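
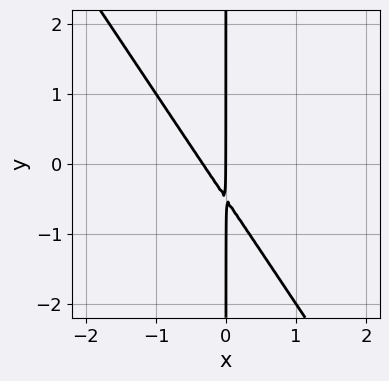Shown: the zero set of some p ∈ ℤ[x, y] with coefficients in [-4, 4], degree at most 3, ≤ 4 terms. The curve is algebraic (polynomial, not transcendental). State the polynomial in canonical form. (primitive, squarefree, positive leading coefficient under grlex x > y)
(a) deg p = 2.
(b) Reading off the gridlines: it meets the x-axis at x = 0 (among the integer gridlines); every point of the y-axis in the box is on the curve.
(c) Assembling these constraints gives the stated polynomial.

3*x^2 + 2*x*y + x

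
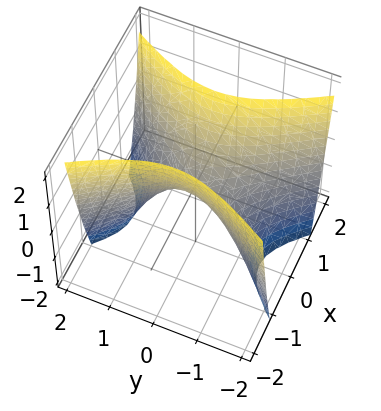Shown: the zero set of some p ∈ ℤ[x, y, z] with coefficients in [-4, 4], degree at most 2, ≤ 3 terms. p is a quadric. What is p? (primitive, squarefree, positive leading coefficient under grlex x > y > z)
2*x^2 - y^2 - z

deg p = 2.
Symmetries: the y ↦ −y reflection is a symmetry, so y appears only in even powers; the x ↦ −x reflection is a symmetry, so x appears only in even powers.
From the visible intercepts: one y-axis crossing is at y = 0; one z-axis crossing is at z = 0; one x-axis crossing is at x = 0.
Assembling these constraints gives the stated polynomial.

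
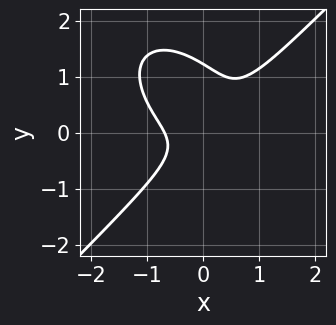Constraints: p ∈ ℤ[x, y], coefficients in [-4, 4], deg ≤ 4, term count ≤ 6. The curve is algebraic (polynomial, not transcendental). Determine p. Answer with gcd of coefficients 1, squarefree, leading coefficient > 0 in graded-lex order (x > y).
3*x^3 - 3*y^3 - 3*x*y + 3*y^2 + 1

(a) The degree is 3 — the shape is more complex than any degree-2 curve.
(b) Solving for integer coefficients yields p as stated.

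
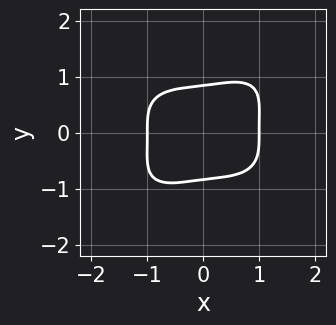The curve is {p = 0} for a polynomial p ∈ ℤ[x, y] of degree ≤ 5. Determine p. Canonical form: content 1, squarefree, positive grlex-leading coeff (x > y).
1. deg p = 4. No degree-3 curve has this shape.
2. Checking where it meets the axes: the x-axis gridline crossings are at x ∈ {-1, 1}.
3. Matching integer coefficients to the picture gives p.

x^4 - x*y^3 + 2*y^4 - 1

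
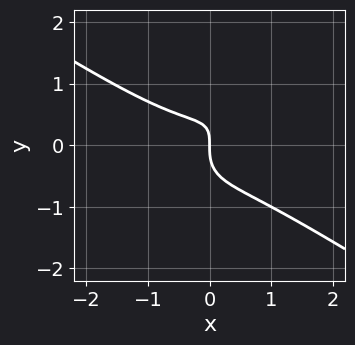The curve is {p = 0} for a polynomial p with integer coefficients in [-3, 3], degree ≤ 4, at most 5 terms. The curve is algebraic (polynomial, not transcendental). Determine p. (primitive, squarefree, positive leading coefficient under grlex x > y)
1. The degree is 3 — the shape is more complex than any degree-2 curve.
2. Reading off the gridlines: one x-axis crossing is at x = 0; it crosses the y-axis at the gridline y = 0.
3. The integer polynomial consistent with all of this is the stated p.

2*x^3 - 3*x*y^2 + 3*y^3 - 2*x*y + 2*x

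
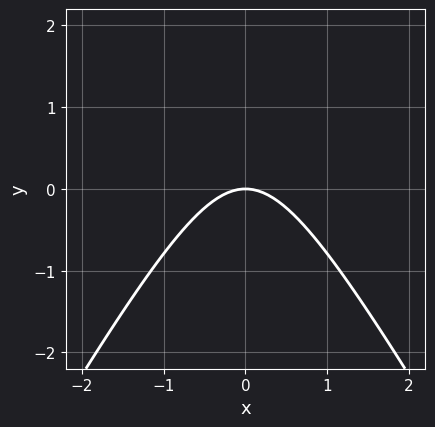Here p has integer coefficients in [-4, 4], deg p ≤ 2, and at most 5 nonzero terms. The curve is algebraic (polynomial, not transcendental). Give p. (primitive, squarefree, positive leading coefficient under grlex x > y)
3*x^2 - y^2 + 3*y

(a) The degree is 2 — a generic line meets the curve in up to 2 points.
(b) Symmetries: mirror symmetry x ↦ −x ⇒ only even powers of x.
(c) Checking where it meets the axes: one x-axis crossing is at x = 0; it meets the y-axis at y = 0 (among the integer gridlines).
(d) Together with the visible shape, these determine p as stated.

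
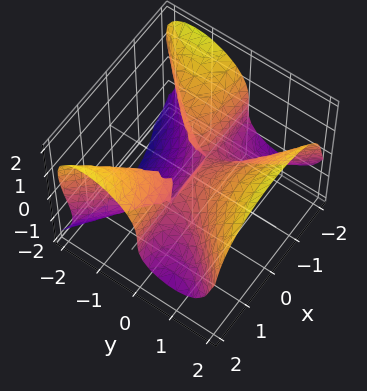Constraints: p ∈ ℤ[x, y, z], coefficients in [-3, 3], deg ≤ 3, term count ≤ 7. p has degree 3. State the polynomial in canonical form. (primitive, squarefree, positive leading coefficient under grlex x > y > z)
1. deg p = 3. The shape is more complex than any degree-2 surface.
2. Reading off the gridlines: it meets the z-axis at z = 0 (among the integer gridlines); it meets the y-axis at y = 0 (among the integer gridlines); every point of the x-axis in the box is on the surface.
3. Solving for integer coefficients yields p as stated.

3*x^2*y - 3*y^3 + 3*z^3 + 3*y*z - y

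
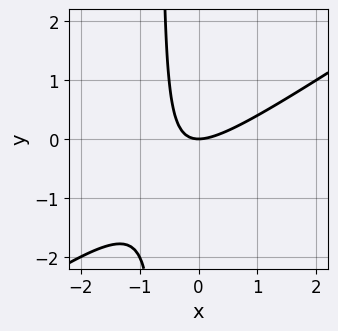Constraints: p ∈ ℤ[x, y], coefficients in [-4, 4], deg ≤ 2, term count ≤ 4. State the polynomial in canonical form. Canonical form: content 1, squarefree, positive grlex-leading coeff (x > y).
2*x^2 - 3*x*y - 2*y

1. Degree: a generic line meets the curve in up to 2 points, so deg p = 2.
2. Checking where it meets the axes: it crosses the x-axis at the gridline x = 0; it meets the y-axis at y = 0 (among the integer gridlines).
3. These observations pin down the coefficients.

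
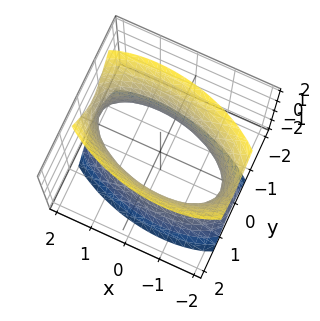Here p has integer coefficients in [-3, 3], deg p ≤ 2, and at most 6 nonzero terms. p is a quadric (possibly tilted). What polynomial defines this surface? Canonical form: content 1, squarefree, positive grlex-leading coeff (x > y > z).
x^2 + x*y + 3*y^2 - z^2 - 3

(a) deg p = 2. A generic line meets the surface in up to 2 points.
(b) From the axis intercepts and sections: among the integer gridlines, it crosses the y-axis at y ∈ {-1, 1}; no z-intercept at any integer in the box.
(c) These observations pin down the coefficients.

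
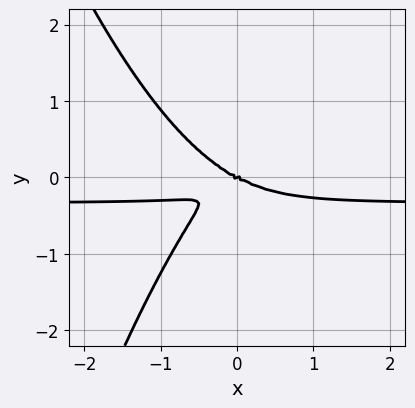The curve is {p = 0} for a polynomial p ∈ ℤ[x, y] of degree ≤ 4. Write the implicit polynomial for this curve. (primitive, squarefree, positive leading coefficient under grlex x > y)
3*x^3*y + x^3 - 2*x*y^2 + 3*y^3

1. Degree: no degree-3 curve has this shape, so deg p = 4.
2. Observable constraints: it meets the x-axis at x = 0 (among the integer gridlines); one y-axis crossing is at y = 0.
3. Solving for integer coefficients yields p as stated.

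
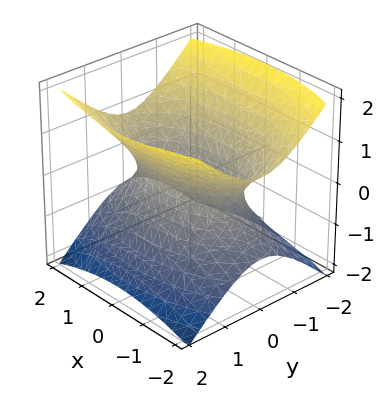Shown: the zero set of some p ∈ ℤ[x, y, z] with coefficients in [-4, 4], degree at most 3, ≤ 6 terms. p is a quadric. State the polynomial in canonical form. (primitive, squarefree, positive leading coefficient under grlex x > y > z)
Degree: one connected sheet with a waist; a quadric, so deg p = 2.
Symmetries: it's symmetric under y → −y, forcing even powers of y; mirror symmetry x ↦ −x ⇒ only even powers of x; the z ↦ −z reflection is a symmetry, so z appears only in even powers.
Checking where it meets the axes: the surface avoids every integer z-axis point in the box.
The integer polynomial consistent with all of this is the stated p.

x^2 + 3*y^2 - 3*z^2 - 2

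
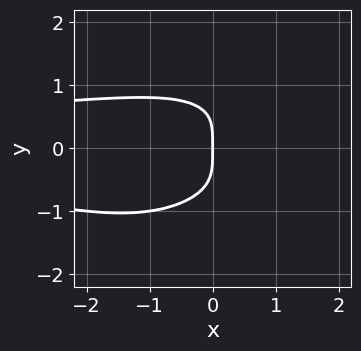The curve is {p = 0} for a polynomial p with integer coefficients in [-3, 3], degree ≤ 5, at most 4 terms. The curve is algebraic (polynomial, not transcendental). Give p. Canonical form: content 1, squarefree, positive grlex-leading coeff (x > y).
(a) The degree is 4 — no degree-3 curve has this shape.
(b) Observable constraints: it meets the x-axis at x = 0 (among the integer gridlines); it crosses the y-axis at the gridline y = 0.
(c) Putting this together gives p.

x^2*y^2 - x*y^3 + 2*y^4 + 2*x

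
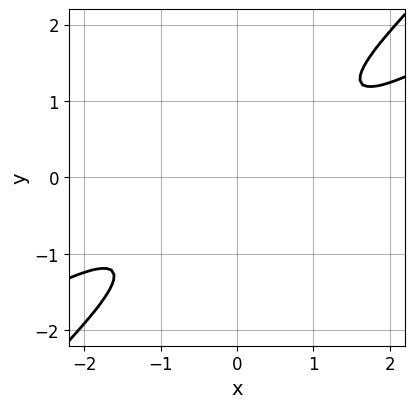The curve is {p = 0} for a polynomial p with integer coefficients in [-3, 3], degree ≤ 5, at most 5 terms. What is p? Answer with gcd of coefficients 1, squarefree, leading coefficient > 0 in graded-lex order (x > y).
1. The degree is 4 — the shape is more complex than any degree-3 curve.
2. Observable constraints: the curve avoids every integer y-axis point in the box; it misses every integer gridline on the x-axis.
3. Putting this together gives p.

2*x^4 - 3*x^3*y - 2*x^2*y^2 + 3*y^4 + 3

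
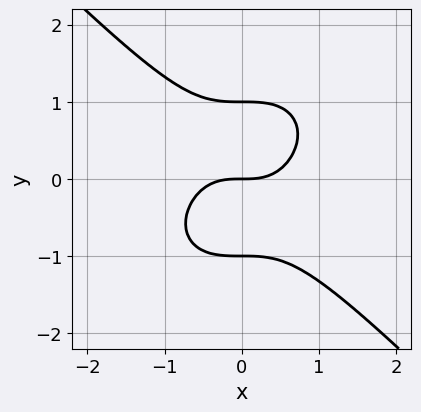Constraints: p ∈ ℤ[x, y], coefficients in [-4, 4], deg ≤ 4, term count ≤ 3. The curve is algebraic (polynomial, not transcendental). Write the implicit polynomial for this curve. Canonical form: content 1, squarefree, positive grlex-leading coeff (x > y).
x^3 + y^3 - y

Degree: no degree-2 curve has this shape, so deg p = 3.
Reading off the gridlines: among the integer gridlines, it crosses the y-axis at y ∈ {-1, 0, 1}; it meets the x-axis at x = 0 (among the integer gridlines).
Assembling these constraints gives the stated polynomial.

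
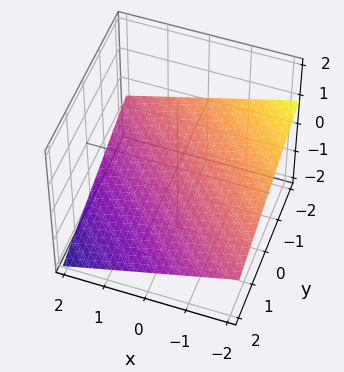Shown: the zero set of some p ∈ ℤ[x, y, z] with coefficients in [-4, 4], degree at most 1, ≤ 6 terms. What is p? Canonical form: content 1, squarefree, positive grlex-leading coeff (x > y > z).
First, degree: every cross-section is a straight line — this is a plane, so deg p = 1.
Next, checking where it meets the axes: it meets the x-axis at x = -2 (among the integer gridlines); it crosses the y-axis at the gridline y = -2.
Finally, matching integer coefficients to the picture gives p.

x + y + 3*z + 2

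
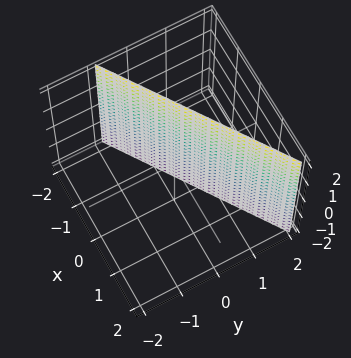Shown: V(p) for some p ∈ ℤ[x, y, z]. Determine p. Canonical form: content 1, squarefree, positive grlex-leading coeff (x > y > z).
deg p = 1.
Observable constraints: the surface avoids every integer z-axis point in the box; one x-axis crossing is at x = -1.
The integer polynomial consistent with all of this is the stated p.

2*x - 3*y + 2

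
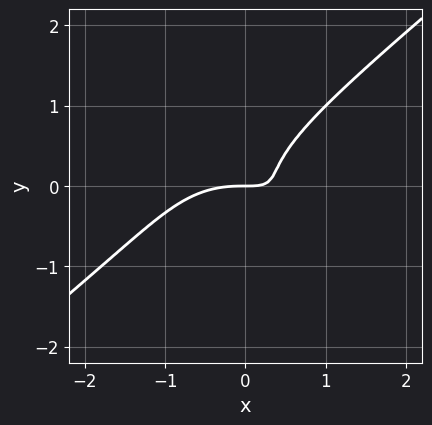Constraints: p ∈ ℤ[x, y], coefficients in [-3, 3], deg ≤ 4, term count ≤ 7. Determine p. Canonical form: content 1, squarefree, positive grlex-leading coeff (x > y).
First, the degree is 3 — a generic line meets the curve in up to 3 points.
Then, reading off the gridlines: it meets the x-axis at x = 0 (among the integer gridlines); it meets the y-axis at y = 0 (among the integer gridlines).
Finally, matching integer coefficients to the picture gives p.

x^3 + x*y^2 - 3*y^3 + 2*x*y - y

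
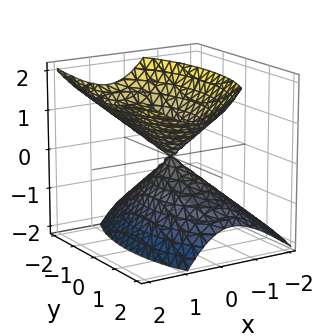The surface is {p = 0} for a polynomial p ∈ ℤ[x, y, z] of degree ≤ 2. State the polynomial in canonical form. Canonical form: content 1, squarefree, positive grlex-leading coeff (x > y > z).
(a) The degree is 2 — a generic line meets the surface in up to 2 points.
(b) Against the integer gridlines: it crosses the x-axis at the gridline x = 0; one y-axis crossing is at y = 0; one z-axis crossing is at z = 0.
(c) Solving for integer coefficients yields p as stated.

3*x^2 - 2*x*z + y^2 - 2*z^2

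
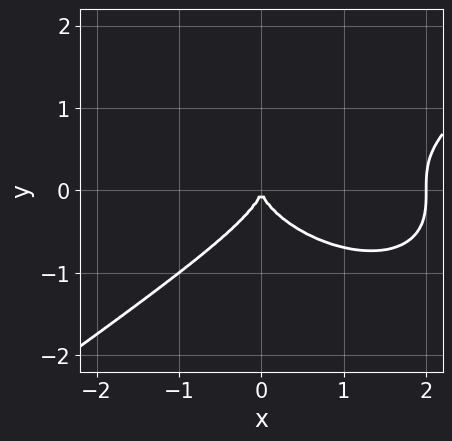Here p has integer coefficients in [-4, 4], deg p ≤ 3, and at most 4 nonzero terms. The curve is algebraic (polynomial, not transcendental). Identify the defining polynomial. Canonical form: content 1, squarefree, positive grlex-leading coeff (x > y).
x^3 - 3*y^3 - 2*x^2

Degree: a generic line meets the curve in up to 3 points, so deg p = 3.
Reading off the gridlines: among the integer gridlines, it crosses the x-axis at x ∈ {0, 2}; it meets the y-axis at y = 0 (among the integer gridlines).
Putting this together gives p.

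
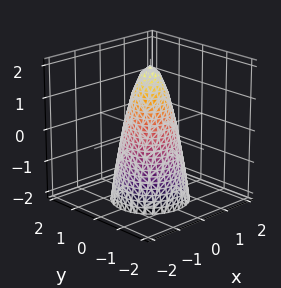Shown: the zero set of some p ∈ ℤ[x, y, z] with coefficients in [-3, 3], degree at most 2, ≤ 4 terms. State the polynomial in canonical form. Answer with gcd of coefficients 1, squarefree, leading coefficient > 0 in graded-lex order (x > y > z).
3*x^2 + 3*y^2 + z - 2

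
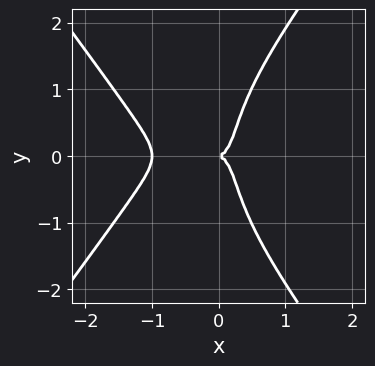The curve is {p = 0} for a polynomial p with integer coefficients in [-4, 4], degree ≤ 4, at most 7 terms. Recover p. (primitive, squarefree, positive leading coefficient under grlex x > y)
3*x^4 - y^4 + 3*x^3 + 3*x*y^2 - y^2

deg p = 4. A generic line meets the curve in up to 4 points.
Symmetries: the y ↦ −y reflection is a symmetry, so y appears only in even powers.
Checking where it meets the axes: it crosses the y-axis at the gridline y = 0; the x-axis gridline crossings are at x ∈ {-1, 0}.
Fitting integer coefficients to these (and the overall shape) gives p.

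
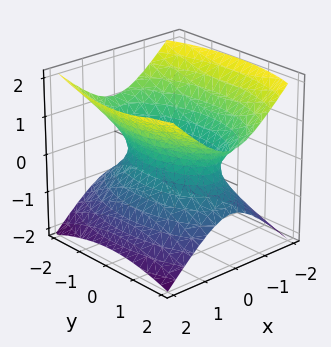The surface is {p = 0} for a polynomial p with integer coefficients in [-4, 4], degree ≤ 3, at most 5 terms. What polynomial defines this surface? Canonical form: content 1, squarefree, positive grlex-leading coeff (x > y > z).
First, deg p = 2.
Next, symmetries: it's symmetric under y → −y, forcing even powers of y; it's symmetric under z → −z, forcing even powers of z; the x ↦ −x reflection is a symmetry, so x appears only in even powers.
Then, from the visible intercepts: no z-intercept at any integer in the box.
Finally, solving for integer coefficients yields p as stated.

3*x^2 + y^2 - 3*z^2 - 2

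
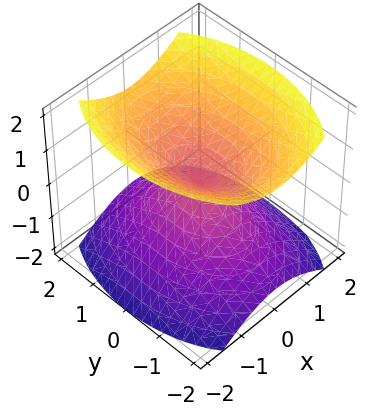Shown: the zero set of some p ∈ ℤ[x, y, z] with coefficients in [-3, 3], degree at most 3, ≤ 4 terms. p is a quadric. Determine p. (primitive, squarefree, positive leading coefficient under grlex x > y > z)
(a) There are 2 components. They look like related sheets of one shape, so recover p as a whole.
(b) Degree: a double cone through the origin; a quadric, so deg p = 2.
(c) Symmetries: the z ↦ −z reflection is a symmetry, so z appears only in even powers; it's symmetric under x → −x, forcing even powers of x; the y ↦ −y reflection is a symmetry, so y appears only in even powers.
(d) Against the integer gridlines: it meets the z-axis at z = 0 (among the integer gridlines); it crosses the x-axis at the gridline x = 0.
(e) Assembling these constraints gives the stated polynomial.

2*x^2 + y^2 - 2*z^2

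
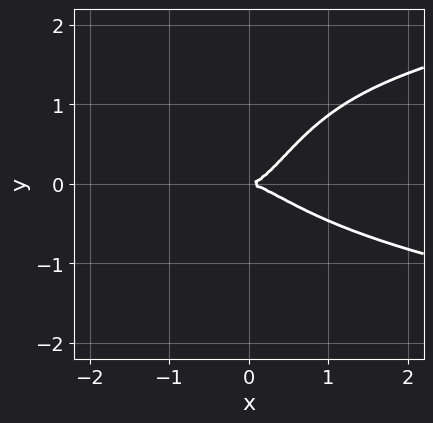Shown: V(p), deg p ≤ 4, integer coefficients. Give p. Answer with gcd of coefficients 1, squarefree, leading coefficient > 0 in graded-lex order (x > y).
3*x^2*y^2 - 2*x^3 - 2*x^2*y + 2*y^2

deg p = 4.
From the visible intercepts: it crosses the y-axis at the gridline y = 0; one x-axis crossing is at x = 0.
Putting this together gives p.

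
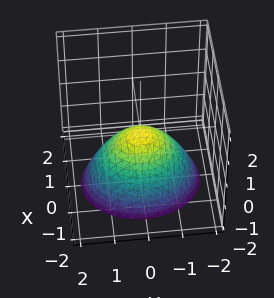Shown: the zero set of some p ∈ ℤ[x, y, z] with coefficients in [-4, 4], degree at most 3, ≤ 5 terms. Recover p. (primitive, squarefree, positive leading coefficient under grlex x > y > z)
3*x^2 + 2*y^2 + 3*z

(a) deg p = 2. A paraboloid; a quadric.
(b) Symmetries: it's symmetric under y → −y, forcing even powers of y; it's symmetric under x → −x, forcing even powers of x.
(c) From the visible intercepts: it meets the x-axis at x = 0 (among the integer gridlines); one y-axis crossing is at y = 0.
(d) These observations pin down the coefficients.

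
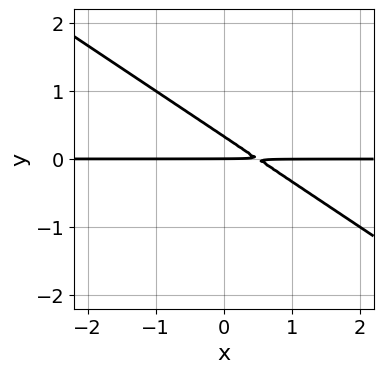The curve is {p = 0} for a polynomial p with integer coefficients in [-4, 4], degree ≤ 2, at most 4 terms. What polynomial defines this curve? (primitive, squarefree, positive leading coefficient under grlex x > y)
The degree is 2 — a generic line meets the curve in up to 2 points.
Observable constraints: the visible x-axis segment lies entirely on the curve; it meets the y-axis at y = 0 (among the integer gridlines).
Putting this together gives p.

2*x*y + 3*y^2 - y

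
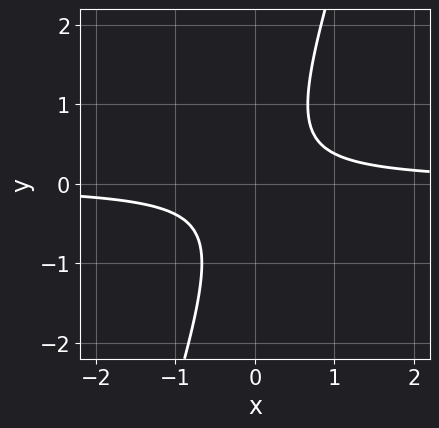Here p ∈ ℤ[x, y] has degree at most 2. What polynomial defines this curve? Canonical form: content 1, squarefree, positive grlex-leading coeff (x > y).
3*x*y - y^2 - 1

Degree: a generic line meets the curve in up to 2 points, so deg p = 2.
Against the integer gridlines: the curve avoids every integer x-axis point in the box; the curve avoids every integer y-axis point in the box.
Together with the visible shape, these determine p as stated.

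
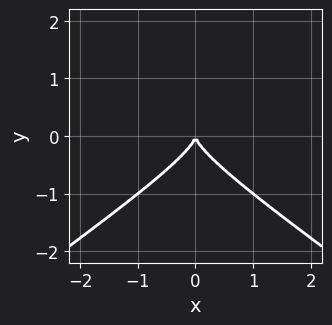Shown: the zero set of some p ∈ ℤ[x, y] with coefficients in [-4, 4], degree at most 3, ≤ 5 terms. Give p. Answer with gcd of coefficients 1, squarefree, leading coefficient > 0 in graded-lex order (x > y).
First, the degree is 3 — no degree-2 curve has this shape.
Then, symmetries: the x ↦ −x reflection is a symmetry, so x appears only in even powers.
Next, observable constraints: one x-axis crossing is at x = 0; it crosses the y-axis at the gridline y = 0.
Finally, these observations pin down the coefficients.

x^2*y - 2*y^3 - x^2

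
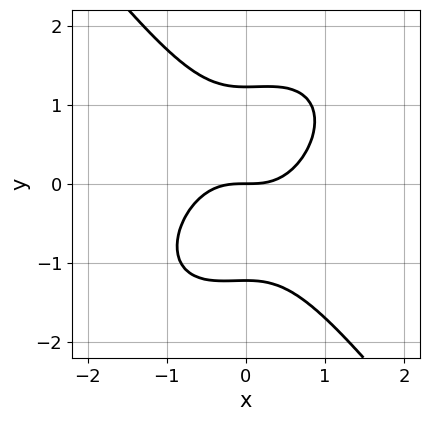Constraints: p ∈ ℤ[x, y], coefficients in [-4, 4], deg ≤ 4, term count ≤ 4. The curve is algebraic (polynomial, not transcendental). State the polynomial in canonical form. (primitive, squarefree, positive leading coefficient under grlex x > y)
3*x^3 - x^2*y + 2*y^3 - 3*y

1. Degree: no degree-2 curve has this shape, so deg p = 3.
2. Against the integer gridlines: it meets the x-axis at x = 0 (among the integer gridlines); it meets the y-axis at y = 0 (among the integer gridlines).
3. Putting this together gives p.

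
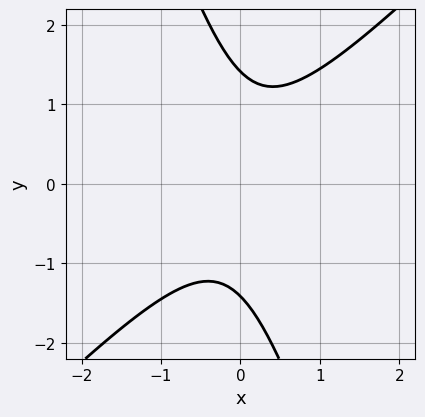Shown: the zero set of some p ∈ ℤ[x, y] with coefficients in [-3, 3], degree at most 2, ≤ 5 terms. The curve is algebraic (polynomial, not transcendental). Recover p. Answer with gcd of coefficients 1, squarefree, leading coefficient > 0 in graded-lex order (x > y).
The degree is 2 — the shape is more complex than any degree-1 curve.
Observable constraints: the curve avoids every integer x-axis point in the box.
Assembling these constraints gives the stated polynomial.

3*x^2 - 2*x*y - y^2 + 2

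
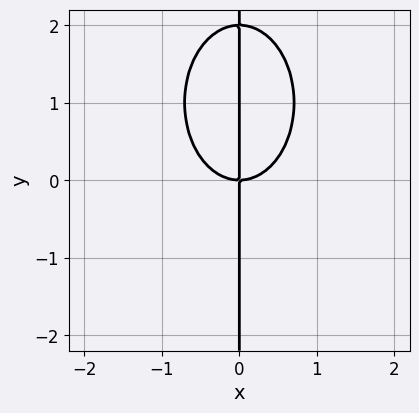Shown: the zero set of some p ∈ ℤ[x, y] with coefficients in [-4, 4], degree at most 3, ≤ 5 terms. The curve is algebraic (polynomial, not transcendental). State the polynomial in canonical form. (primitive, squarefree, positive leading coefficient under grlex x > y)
2*x^3 + x*y^2 - 2*x*y

First, deg p = 3. A generic line meets the curve in up to 3 points.
Next, from the axis intercepts and sections: the visible y-axis segment lies entirely on the curve; one x-axis crossing is at x = 0.
Finally, solving for integer coefficients yields p as stated.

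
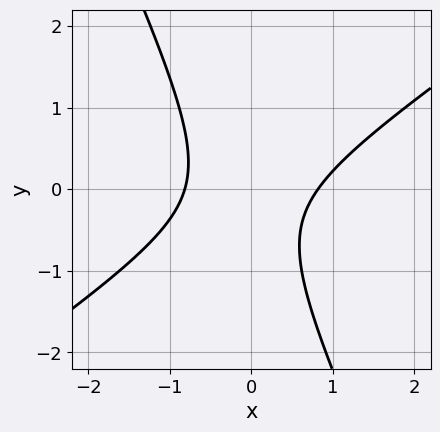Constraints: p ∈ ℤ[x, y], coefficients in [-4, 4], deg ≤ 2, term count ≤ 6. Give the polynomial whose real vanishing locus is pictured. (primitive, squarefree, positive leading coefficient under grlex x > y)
Degree: no degree-1 curve has this shape, so deg p = 2.
From the visible intercepts: the curve avoids every integer y-axis point in the box.
Solving for integer coefficients yields p as stated.

3*x^2 - 3*x*y - 2*y^2 - y - 2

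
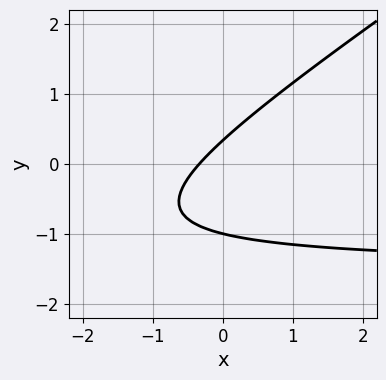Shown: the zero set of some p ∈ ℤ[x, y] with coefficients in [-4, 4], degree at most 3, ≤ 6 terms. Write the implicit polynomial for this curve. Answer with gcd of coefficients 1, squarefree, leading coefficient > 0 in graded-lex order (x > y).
Degree: no degree-1 curve has this shape, so deg p = 2.
Reading off the gridlines: it meets the y-axis at y = -1 (among the integer gridlines).
The integer polynomial consistent with all of this is the stated p.

2*x*y - 3*y^2 + 3*x - 2*y + 1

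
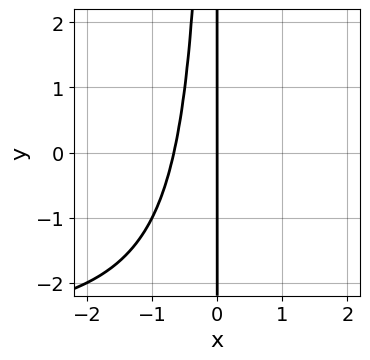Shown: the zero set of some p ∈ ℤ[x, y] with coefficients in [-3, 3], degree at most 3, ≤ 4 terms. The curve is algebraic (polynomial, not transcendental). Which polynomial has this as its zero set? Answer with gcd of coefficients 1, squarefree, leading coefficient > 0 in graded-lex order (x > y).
x^2*y + 3*x^2 + 2*x

First, the degree is 3 — a generic line meets the curve in up to 3 points.
Then, reading off the gridlines: every point of the y-axis in the box is on the curve; it meets the x-axis at x = 0 (among the integer gridlines).
Finally, solving for integer coefficients yields p as stated.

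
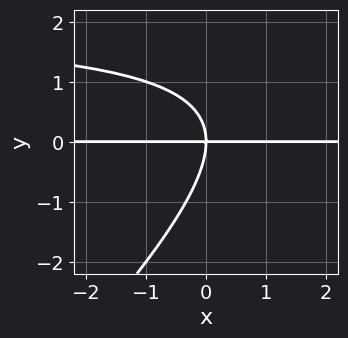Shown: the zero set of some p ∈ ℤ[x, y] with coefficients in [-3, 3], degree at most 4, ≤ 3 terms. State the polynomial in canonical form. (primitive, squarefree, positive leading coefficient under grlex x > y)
x*y^2 - y^3 - 2*x*y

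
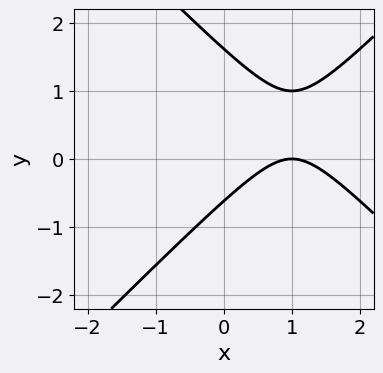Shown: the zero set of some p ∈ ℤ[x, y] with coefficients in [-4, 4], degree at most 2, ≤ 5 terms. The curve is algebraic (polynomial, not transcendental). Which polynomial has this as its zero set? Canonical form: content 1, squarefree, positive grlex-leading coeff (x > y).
x^2 - y^2 - 2*x + y + 1

1. Degree: no degree-1 curve has this shape, so deg p = 2.
2. Checking where it meets the axes: one x-axis crossing is at x = 1.
3. The integer polynomial consistent with all of this is the stated p.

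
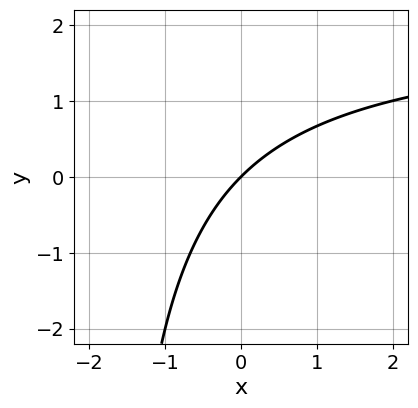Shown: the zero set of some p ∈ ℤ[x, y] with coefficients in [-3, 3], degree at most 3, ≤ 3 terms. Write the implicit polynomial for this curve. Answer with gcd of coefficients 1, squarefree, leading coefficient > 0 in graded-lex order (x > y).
x*y - 2*x + 2*y

1. Degree: the shape is more complex than any degree-1 curve, so deg p = 2.
2. Checking where it meets the axes: it crosses the x-axis at the gridline x = 0; it meets the y-axis at y = 0 (among the integer gridlines).
3. Fitting integer coefficients to these (and the overall shape) gives p.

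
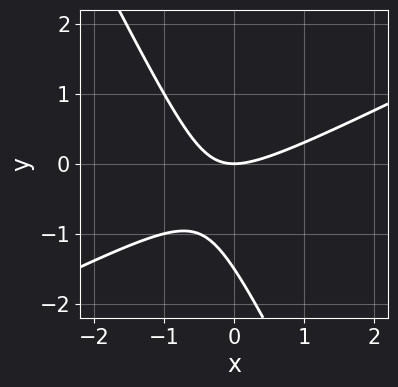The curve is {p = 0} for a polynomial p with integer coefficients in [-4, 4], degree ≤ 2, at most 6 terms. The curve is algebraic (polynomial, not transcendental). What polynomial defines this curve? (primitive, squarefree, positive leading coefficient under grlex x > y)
1. Degree: no degree-1 curve has this shape, so deg p = 2.
2. From the axis intercepts and sections: it meets the y-axis at y = 0 (among the integer gridlines); it crosses the x-axis at the gridline x = 0.
3. Matching integer coefficients to the picture gives p.

2*x^2 - 3*x*y - 2*y^2 - 3*y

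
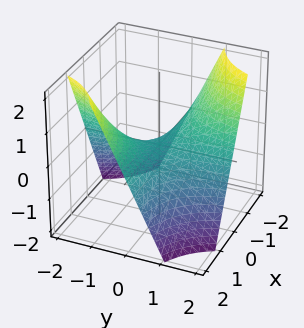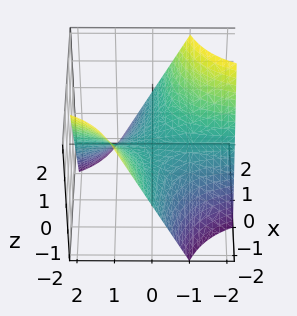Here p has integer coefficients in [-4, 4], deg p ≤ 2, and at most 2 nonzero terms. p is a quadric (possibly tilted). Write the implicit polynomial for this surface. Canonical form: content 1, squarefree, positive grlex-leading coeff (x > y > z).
x*y + z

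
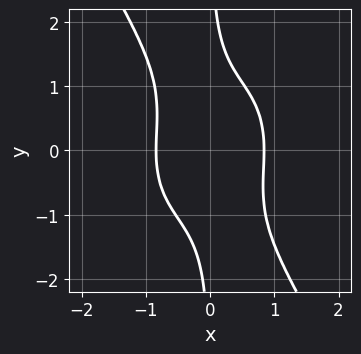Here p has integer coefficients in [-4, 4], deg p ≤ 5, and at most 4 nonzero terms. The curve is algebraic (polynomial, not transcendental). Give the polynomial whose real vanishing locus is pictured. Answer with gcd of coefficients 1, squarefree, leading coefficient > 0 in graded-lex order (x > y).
2*x^4 + x^2*y^2 + x*y^3 - 1

1. Degree: the shape is more complex than any degree-3 curve, so deg p = 4.
2. From the visible intercepts: it misses every integer gridline on the y-axis.
3. Putting this together gives p.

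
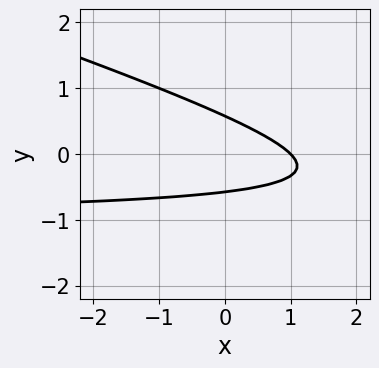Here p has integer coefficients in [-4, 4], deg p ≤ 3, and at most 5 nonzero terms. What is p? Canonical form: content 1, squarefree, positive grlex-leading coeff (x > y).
Degree: a generic line meets the curve in up to 2 points, so deg p = 2.
Observable constraints: one x-axis crossing is at x = 1.
Matching integer coefficients to the picture gives p.

x*y + 3*y^2 + x - 1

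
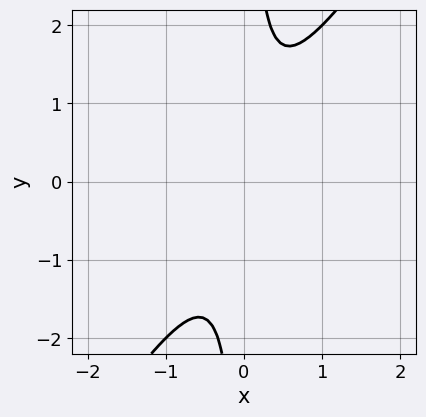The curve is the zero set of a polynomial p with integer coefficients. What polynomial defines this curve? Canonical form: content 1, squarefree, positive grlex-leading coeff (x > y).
1. The degree is 2 — a generic line meets the curve in up to 2 points.
2. From the axis intercepts and sections: the curve avoids every integer y-axis point in the box; no x-intercept at any integer in the box.
3. Fitting integer coefficients to these (and the overall shape) gives p.

3*x^2 - 2*x*y + 1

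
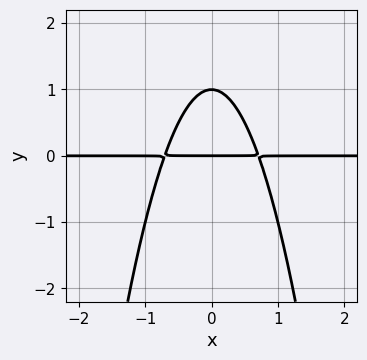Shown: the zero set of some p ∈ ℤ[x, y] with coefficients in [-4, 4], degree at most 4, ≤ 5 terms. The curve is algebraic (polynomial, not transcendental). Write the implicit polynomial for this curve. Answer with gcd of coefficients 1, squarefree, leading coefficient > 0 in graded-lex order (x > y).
(a) The degree is 3 — the shape is more complex than any degree-2 curve.
(b) Symmetries: mirror symmetry x ↦ −x ⇒ only even powers of x.
(c) Reading off the gridlines: the y-axis gridline crossings are at y ∈ {0, 1}; every point of the x-axis in the box is on the curve.
(d) Putting this together gives p.

2*x^2*y + y^2 - y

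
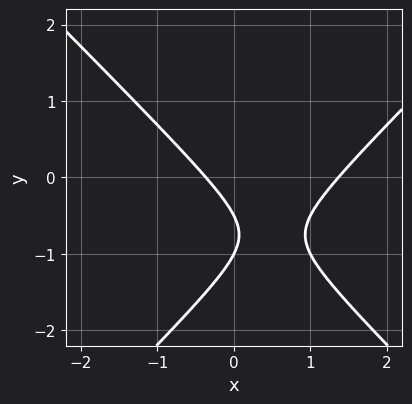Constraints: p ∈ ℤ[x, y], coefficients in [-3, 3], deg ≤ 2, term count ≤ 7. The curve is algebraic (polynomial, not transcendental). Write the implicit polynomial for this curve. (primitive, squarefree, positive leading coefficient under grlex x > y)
2*x^2 - 2*y^2 - 2*x - 3*y - 1

1. The degree is 2 — no degree-1 curve has this shape.
2. From the axis intercepts and sections: it crosses the y-axis at the gridline y = -1.
3. Together with the visible shape, these determine p as stated.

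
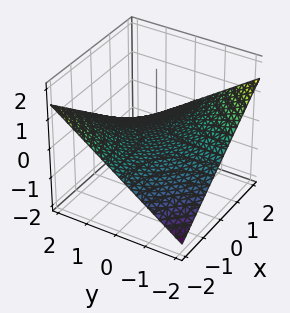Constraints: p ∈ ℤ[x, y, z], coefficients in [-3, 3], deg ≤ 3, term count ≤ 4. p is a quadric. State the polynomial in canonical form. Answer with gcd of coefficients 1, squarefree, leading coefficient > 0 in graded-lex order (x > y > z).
x*y + 3*z

First, the degree is 2 — a saddle surface; a quadric.
Next, checking where it meets the axes: the visible y-axis segment lies entirely on the surface; it meets the z-axis at z = 0 (among the integer gridlines).
Finally, putting this together gives p. Check: (2, 0, 0) on the x-axis lies on the surface, and p(2, 0, 0) = 0. ✓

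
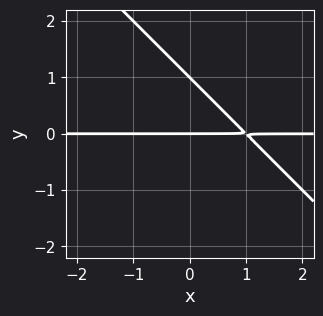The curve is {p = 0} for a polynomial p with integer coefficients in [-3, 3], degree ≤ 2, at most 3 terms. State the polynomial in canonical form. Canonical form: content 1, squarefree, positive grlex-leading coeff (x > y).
x*y + y^2 - y

(a) The degree is 2 — the shape is more complex than any degree-1 curve.
(b) From the axis intercepts and sections: the y-axis gridline crossings are at y ∈ {0, 1}; the visible x-axis segment lies entirely on the curve.
(c) Matching integer coefficients to the picture gives p.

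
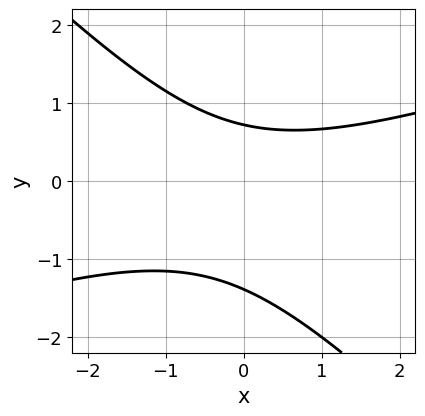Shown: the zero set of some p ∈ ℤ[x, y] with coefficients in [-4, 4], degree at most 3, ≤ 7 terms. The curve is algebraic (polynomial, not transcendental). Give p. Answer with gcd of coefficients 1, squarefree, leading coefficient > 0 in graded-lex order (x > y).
1. deg p = 2. A generic line meets the curve in up to 2 points.
2. From the visible intercepts: no x-intercept at any integer in the box.
3. The integer polynomial consistent with all of this is the stated p.

x^2 - 2*x*y - 3*y^2 - 2*y + 3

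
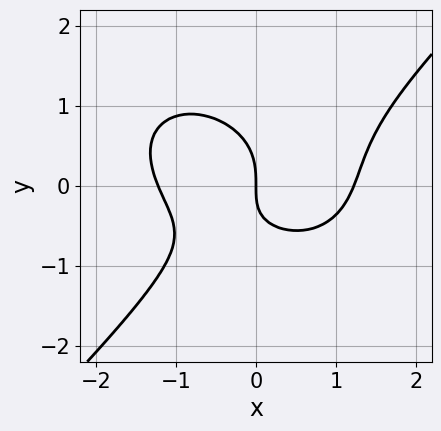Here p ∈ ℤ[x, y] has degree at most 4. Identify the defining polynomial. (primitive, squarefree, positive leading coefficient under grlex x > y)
1. Degree: the shape is more complex than any degree-2 curve, so deg p = 3.
2. From the axis intercepts and sections: it meets the x-axis at x = 0 (among the integer gridlines); it crosses the y-axis at the gridline y = 0.
3. Solving for integer coefficients yields p as stated.

2*x^3 + x*y^2 - 3*y^3 - 2*x*y - 3*x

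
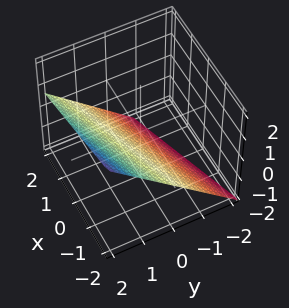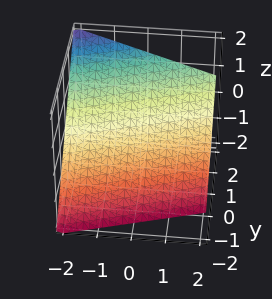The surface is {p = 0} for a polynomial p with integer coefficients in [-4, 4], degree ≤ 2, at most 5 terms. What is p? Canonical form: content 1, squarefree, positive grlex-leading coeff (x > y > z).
First, degree: the surface is flat (a plane), so deg p = 1.
Then, observable constraints: it meets the x-axis at x = -2 (among the integer gridlines).
Finally, putting this together gives p.

x - 3*y + 3*z + 2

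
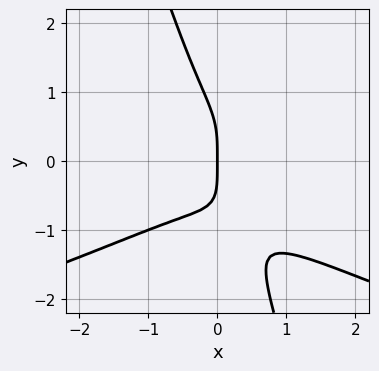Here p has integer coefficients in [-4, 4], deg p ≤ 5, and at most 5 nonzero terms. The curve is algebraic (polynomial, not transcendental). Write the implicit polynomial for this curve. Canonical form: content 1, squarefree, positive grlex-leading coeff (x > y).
1. The degree is 4 — a generic line meets the curve in up to 4 points.
2. From the visible intercepts: it crosses the y-axis at the gridline y = 0; one x-axis crossing is at x = 0.
3. Fitting integer coefficients to these (and the overall shape) gives p.

3*x*y^3 + y^4 + 2*x^3 + 2*x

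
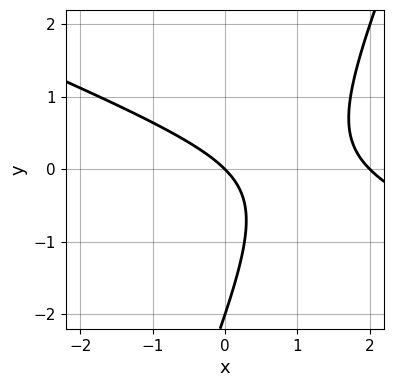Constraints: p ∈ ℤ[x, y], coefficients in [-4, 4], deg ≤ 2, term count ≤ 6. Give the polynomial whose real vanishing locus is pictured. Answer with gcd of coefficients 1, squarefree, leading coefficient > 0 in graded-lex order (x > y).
(a) deg p = 2. A generic line meets the curve in up to 2 points.
(b) Checking where it meets the axes: among the integer gridlines, it crosses the y-axis at y ∈ {-2, 0}; the x-axis gridline crossings are at x ∈ {0, 2}.
(c) Putting this together gives p.

x^2 + 2*x*y - y^2 - 2*x - 2*y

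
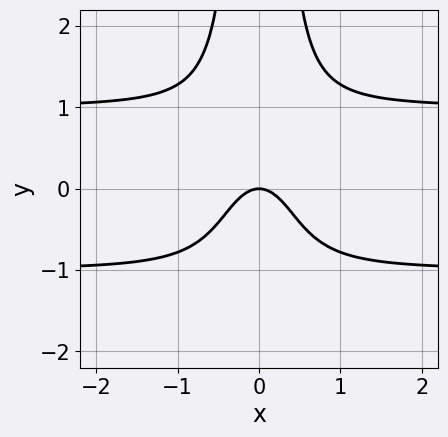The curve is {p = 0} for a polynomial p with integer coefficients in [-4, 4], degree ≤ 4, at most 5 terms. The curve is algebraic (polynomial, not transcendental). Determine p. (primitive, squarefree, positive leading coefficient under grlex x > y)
(a) deg p = 4. No degree-3 curve has this shape.
(b) Symmetries: the x ↦ −x reflection is a symmetry, so x appears only in even powers.
(c) Checking where it meets the axes: it meets the x-axis at x = 0 (among the integer gridlines); it crosses the y-axis at the gridline y = 0.
(d) Solving for integer coefficients yields p as stated.

2*x^2*y^2 - 2*x^2 - y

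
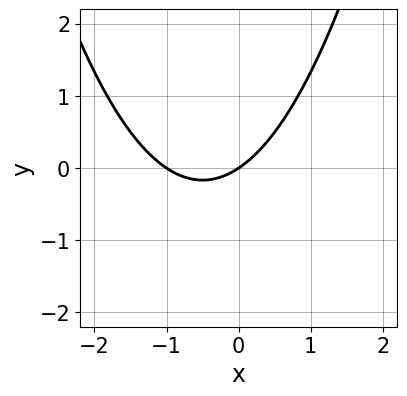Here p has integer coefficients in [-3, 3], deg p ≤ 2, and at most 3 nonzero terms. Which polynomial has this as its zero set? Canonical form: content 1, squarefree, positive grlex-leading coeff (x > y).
2*x^2 + 2*x - 3*y

1. Degree: the shape is more complex than any degree-1 curve, so deg p = 2.
2. Observable constraints: the x-axis gridline crossings are at x ∈ {-1, 0}; it meets the y-axis at y = 0 (among the integer gridlines).
3. The integer polynomial consistent with all of this is the stated p.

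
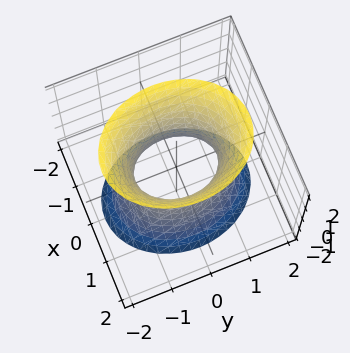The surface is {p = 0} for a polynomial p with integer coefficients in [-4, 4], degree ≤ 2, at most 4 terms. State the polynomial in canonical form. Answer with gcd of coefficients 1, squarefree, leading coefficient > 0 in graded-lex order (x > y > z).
1. Degree: an hourglass — one-sheet hyperboloid; a quadric, so deg p = 2.
2. Symmetries: mirror symmetry x ↦ −x ⇒ only even powers of x; it's symmetric under y → −y, forcing even powers of y; mirror symmetry z ↦ −z ⇒ only even powers of z.
3. Against the integer gridlines: no z-intercept at any integer in the box; among the integer gridlines, it crosses the y-axis at y ∈ {-1, 1}.
4. These observations pin down the coefficients.

3*x^2 + 2*y^2 - z^2 - 2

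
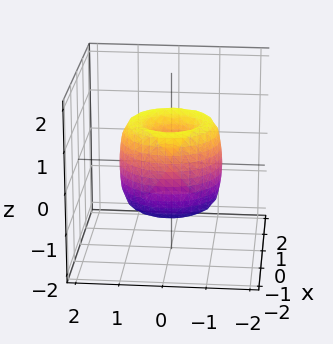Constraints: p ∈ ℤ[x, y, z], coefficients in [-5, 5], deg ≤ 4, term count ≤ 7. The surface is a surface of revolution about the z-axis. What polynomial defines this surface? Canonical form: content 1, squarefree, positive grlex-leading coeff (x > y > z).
2*x^4 + 4*x^2*y^2 + 2*y^4 - 3*x^2 - 3*y^2 + z^2

(a) Degree: no degree-3 surface has this shape, so deg p = 4.
(b) Symmetry: the surface is invariant under rotation about z: p = q(x² + y², z).
(c) From the visible intercepts: a circular section at z = 0 has radius between 1 and 2; it meets the x-axis at x = 0 (among the integer gridlines).
(d) Together with the visible shape, these determine p as stated.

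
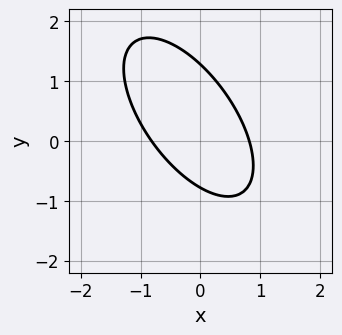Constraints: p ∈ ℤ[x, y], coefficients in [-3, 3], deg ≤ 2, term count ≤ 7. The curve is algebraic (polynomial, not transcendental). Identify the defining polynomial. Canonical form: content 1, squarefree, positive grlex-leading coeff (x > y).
First, the degree is 2 — the shape is more complex than any degree-1 curve.
Finally, solving for integer coefficients yields p as stated.

3*x^2 + 3*x*y + 2*y^2 - y - 2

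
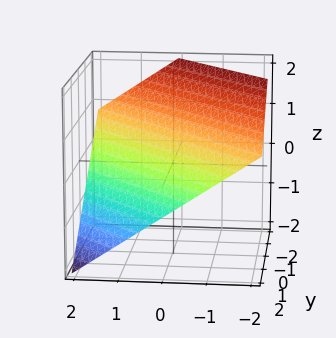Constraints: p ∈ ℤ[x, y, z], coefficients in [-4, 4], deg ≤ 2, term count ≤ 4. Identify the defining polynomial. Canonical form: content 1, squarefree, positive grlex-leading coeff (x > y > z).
deg p = 1. The surface is flat (a plane).
Observable constraints: it meets the y-axis at y = 1 (among the integer gridlines); it meets the x-axis at x = 1 (among the integer gridlines).
The integer polynomial consistent with all of this is the stated p.

2*x + 2*y + 3*z - 2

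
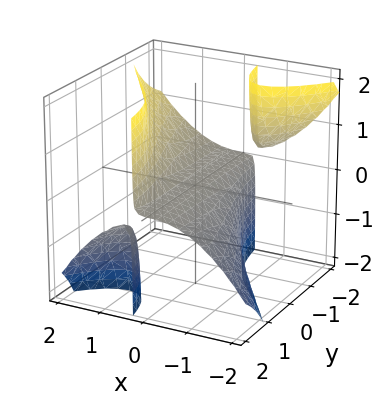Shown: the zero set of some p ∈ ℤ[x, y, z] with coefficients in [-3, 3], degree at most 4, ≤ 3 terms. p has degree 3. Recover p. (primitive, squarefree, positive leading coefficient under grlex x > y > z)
2*x^3 + 3*x*y*z - 2*z

First, I count 3 distinct pieces.
Next, deg p = 3.
Then, reading off the gridlines: every point of the y-axis in the box is on the surface; one x-axis crossing is at x = 0.
Finally, solving for integer coefficients yields p as stated.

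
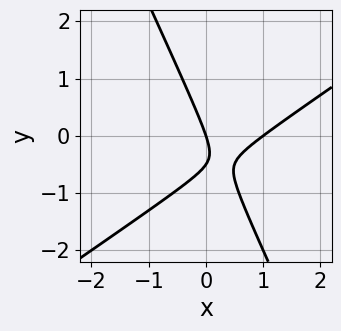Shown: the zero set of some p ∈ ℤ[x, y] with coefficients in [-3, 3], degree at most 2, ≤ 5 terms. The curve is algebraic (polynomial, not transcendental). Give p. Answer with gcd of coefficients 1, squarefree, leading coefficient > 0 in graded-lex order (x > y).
3*x^2 - 3*x*y - 2*y^2 - 3*x - y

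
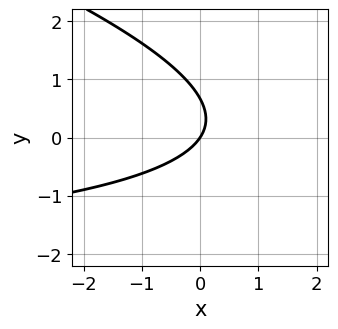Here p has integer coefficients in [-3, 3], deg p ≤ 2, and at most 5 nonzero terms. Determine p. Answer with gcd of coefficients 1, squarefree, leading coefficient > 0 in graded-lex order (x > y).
x*y + 3*y^2 + 3*x - 2*y

First, degree: no degree-1 curve has this shape, so deg p = 2.
Then, checking where it meets the axes: it crosses the y-axis at the gridline y = 0; it meets the x-axis at x = 0 (among the integer gridlines).
Finally, solving for integer coefficients yields p as stated.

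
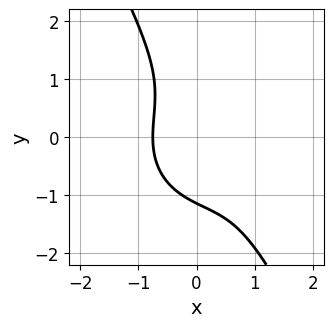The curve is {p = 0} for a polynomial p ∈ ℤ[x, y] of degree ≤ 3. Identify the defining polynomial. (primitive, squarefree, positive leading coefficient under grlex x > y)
(a) The degree is 3 — a generic line meets the curve in up to 3 points.
(b) Matching integer coefficients to the picture gives p.

3*x^3 + 3*x*y^2 + 2*y^3 - 3*x^2 + 3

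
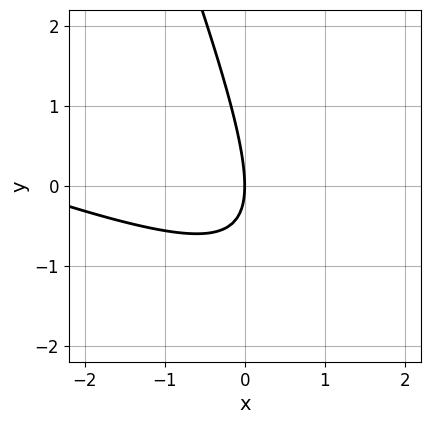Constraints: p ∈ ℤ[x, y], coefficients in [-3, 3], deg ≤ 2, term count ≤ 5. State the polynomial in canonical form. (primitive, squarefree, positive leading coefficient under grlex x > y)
x^2 + 3*x*y + y^2 + 3*x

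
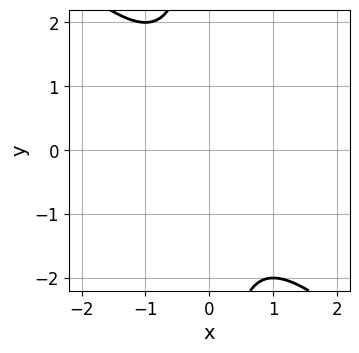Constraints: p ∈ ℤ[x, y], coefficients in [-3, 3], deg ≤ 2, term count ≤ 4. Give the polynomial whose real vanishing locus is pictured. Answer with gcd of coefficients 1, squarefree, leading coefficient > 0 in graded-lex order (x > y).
x^2 + x*y + 1

1. The degree is 2 — a generic line meets the curve in up to 2 points.
2. From the visible intercepts: no x-intercept at any integer in the box; it misses every integer gridline on the y-axis.
3. Together with the visible shape, these determine p as stated.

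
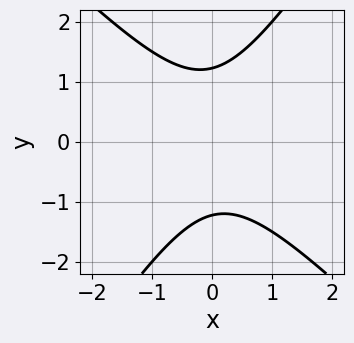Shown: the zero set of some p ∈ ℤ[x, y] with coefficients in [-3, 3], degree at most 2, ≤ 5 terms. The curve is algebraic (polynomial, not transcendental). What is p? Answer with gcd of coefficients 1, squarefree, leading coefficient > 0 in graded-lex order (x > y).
1. The degree is 2 — the shape is more complex than any degree-1 curve.
2. Checking where it meets the axes: the curve avoids every integer x-axis point in the box.
3. Assembling these constraints gives the stated polynomial.

3*x^2 + x*y - 2*y^2 + 3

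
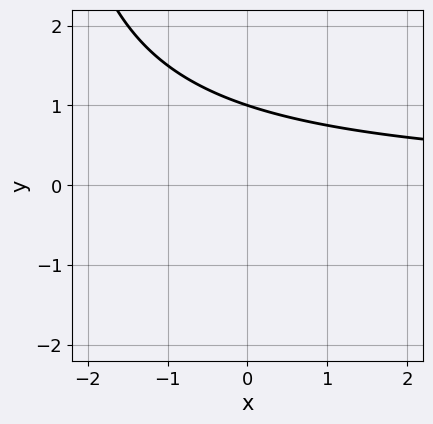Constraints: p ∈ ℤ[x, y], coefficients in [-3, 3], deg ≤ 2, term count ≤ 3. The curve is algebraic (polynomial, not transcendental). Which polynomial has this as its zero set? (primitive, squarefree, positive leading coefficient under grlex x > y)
Degree: a generic line meets the curve in up to 2 points, so deg p = 2.
From the visible intercepts: it meets the y-axis at y = 1 (among the integer gridlines); the curve avoids every integer x-axis point in the box.
Solving for integer coefficients yields p as stated.

x*y + 3*y - 3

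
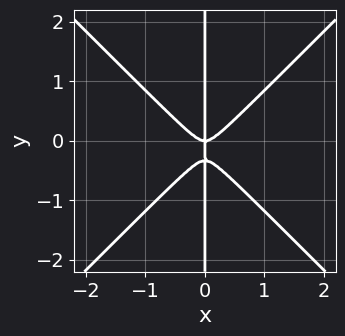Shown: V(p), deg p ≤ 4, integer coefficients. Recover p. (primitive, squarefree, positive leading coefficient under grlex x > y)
3*x^3 - 3*x*y^2 - x*y

First, deg p = 3.
Next, reading off the gridlines: one x-axis crossing is at x = 0; every point of the y-axis in the box is on the curve.
Finally, assembling these constraints gives the stated polynomial.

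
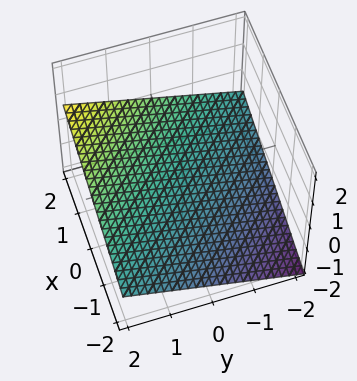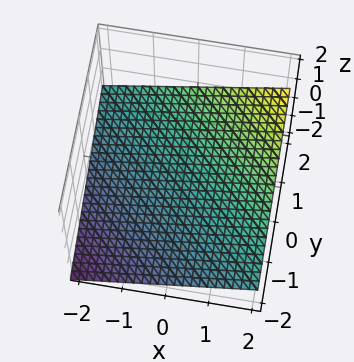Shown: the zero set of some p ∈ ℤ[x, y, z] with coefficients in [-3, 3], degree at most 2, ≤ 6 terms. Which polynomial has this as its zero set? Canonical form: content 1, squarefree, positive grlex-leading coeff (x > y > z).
x + y - 3*z - 2

(a) deg p = 1. Every cross-section is a straight line — this is a plane.
(b) From the visible intercepts: it crosses the x-axis at the gridline x = 2; it crosses the y-axis at the gridline y = 2.
(c) Matching integer coefficients to the picture gives p.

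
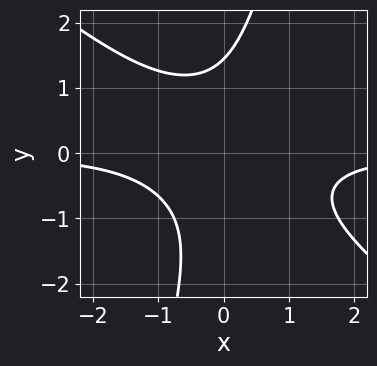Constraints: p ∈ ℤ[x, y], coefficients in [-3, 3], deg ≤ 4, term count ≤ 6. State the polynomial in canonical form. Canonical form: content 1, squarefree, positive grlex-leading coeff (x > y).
3*x^2*y + 3*x*y^2 - y^3 + 3

Degree: the shape is more complex than any degree-2 curve, so deg p = 3.
Reading off the gridlines: it misses every integer gridline on the x-axis.
These observations pin down the coefficients.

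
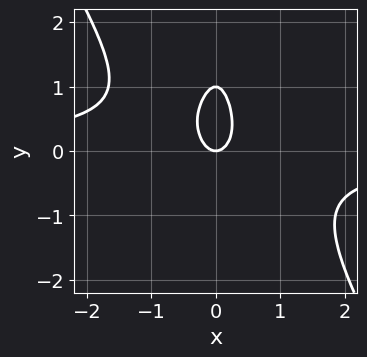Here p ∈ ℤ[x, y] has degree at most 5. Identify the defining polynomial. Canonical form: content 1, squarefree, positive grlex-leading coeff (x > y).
3*x^3*y + 2*x^2*y^2 + 3*x^2 + y^2 - y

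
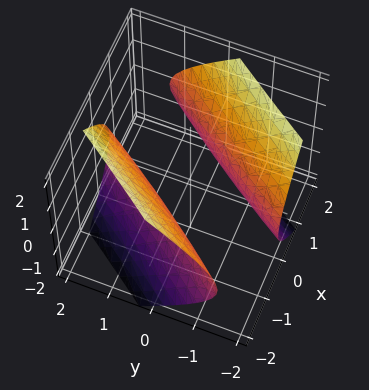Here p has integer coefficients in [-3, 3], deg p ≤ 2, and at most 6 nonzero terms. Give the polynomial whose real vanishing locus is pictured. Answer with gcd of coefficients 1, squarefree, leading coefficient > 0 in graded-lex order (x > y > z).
2*x^2 - 3*x*y + y^2 - 2*z^2 - 2

(a) I count 2 distinct pieces. Treating them together as one polynomial.
(b) Degree: the shape is more complex than any degree-1 surface, so deg p = 2.
(c) Reading off the gridlines: the x-axis gridline crossings are at x ∈ {-1, 1}; the surface avoids every integer z-axis point in the box.
(d) Putting this together gives p.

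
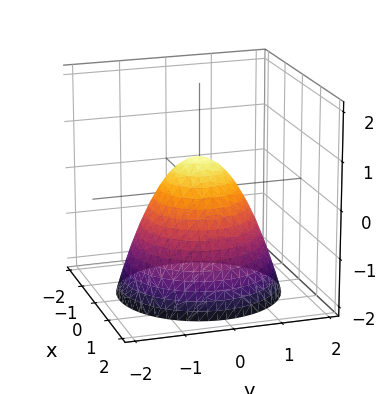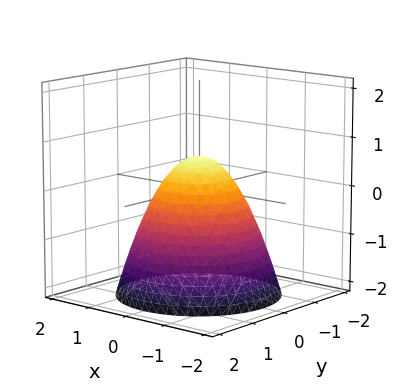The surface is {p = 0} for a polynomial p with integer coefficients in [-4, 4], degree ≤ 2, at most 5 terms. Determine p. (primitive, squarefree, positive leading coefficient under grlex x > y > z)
3*x^2 + 3*y^2 + 3*z - 2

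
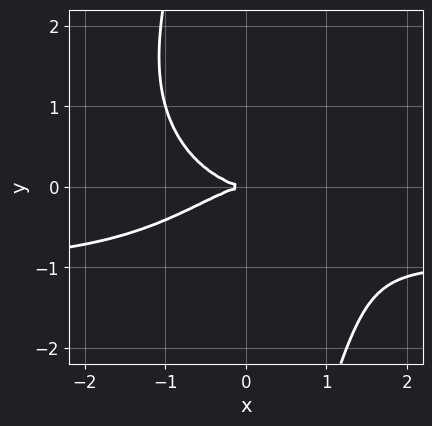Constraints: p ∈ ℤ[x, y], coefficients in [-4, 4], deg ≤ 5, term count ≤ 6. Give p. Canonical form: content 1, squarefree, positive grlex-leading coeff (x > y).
x^3*y + x*y^3 + x^3 + 3*y^2

First, degree: a generic line meets the curve in up to 4 points, so deg p = 4.
Next, from the visible intercepts: it meets the y-axis at y = 0 (among the integer gridlines); it crosses the x-axis at the gridline x = 0.
Finally, putting this together gives p.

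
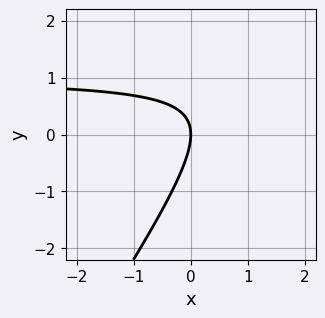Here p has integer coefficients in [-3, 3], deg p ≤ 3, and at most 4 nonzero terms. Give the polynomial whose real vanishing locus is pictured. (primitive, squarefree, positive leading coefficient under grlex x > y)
3*x*y - 2*y^2 - 3*x

1. Degree: the shape is more complex than any degree-1 curve, so deg p = 2.
2. Observable constraints: it meets the x-axis at x = 0 (among the integer gridlines); it meets the y-axis at y = 0 (among the integer gridlines).
3. Putting this together gives p.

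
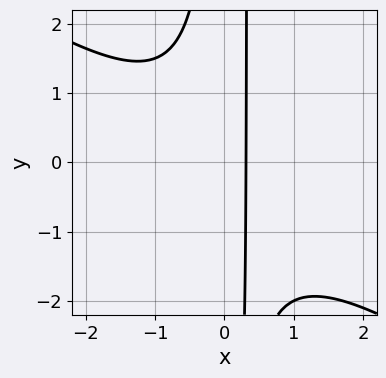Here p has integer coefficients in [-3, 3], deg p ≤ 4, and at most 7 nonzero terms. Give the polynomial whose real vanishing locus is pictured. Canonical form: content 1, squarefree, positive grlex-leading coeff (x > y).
2*x^3 + 3*x^2*y - x*y + 3*x - 1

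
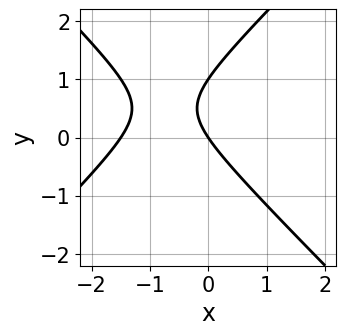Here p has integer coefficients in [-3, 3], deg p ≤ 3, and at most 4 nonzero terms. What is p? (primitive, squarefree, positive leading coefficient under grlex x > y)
2*x^2 - 2*y^2 + 3*x + 2*y

First, degree: the shape is more complex than any degree-1 curve, so deg p = 2.
Then, reading off the gridlines: it crosses the x-axis at the gridline x = 0; the y-axis gridline crossings are at y ∈ {0, 1}.
Finally, putting this together gives p.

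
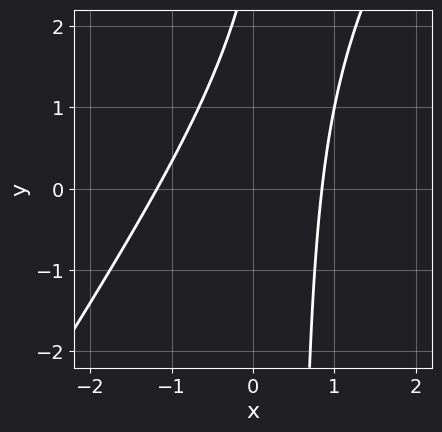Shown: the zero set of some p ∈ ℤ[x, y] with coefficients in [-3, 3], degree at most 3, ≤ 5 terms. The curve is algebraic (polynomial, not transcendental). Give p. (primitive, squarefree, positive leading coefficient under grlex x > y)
3*x^2 - 2*x*y + x + y - 3

First, deg p = 2. No degree-1 curve has this shape.
Then, from the axis intercepts and sections: it misses every integer gridline on the y-axis.
Finally, solving for integer coefficients yields p as stated.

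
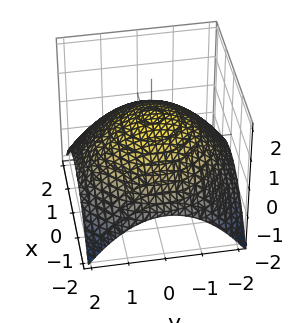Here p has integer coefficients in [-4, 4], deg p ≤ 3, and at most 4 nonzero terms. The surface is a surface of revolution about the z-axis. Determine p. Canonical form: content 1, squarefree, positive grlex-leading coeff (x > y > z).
First, degree: no degree-1 surface has this shape, so deg p = 2.
Then, symmetries: the z-axis is an axis of rotation, so x and y enter only as x² + y².
Next, observable constraints: it meets the z-axis at z = 1 (among the integer gridlines); a circular section at z = 0 has radius between 1 and 2.
Finally, fitting integer coefficients to these (and the overall shape) gives p.

x^2 + y^2 + 3*z - 3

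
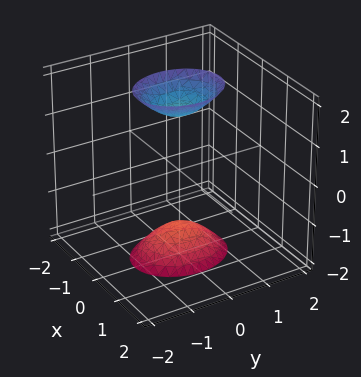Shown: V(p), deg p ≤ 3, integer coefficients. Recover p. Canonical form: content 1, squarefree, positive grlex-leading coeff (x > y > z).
3*x^2 + 2*y^2 - z^2 + 2

First, the picture has 2 separate pieces.
Then, degree: two sheets facing apart; a quadric, so deg p = 2.
Then, symmetries: it's symmetric under x → −x, forcing even powers of x; the y ↦ −y reflection is a symmetry, so y appears only in even powers; mirror symmetry z ↦ −z ⇒ only even powers of z.
Then, observable constraints: no y-intercept at any integer in the box; it misses every integer gridline on the x-axis.
Finally, matching integer coefficients to the picture gives p.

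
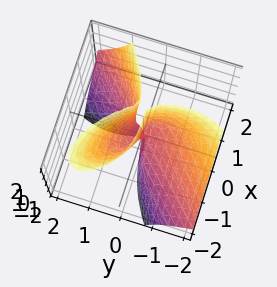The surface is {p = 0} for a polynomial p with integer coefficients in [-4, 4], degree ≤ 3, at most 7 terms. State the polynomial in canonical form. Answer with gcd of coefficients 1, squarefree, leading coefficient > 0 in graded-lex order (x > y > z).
x^3 - 2*x*y*z - y^3 - y^2*z + y*z

1. Degree: no degree-2 surface has this shape, so deg p = 3.
2. Against the integer gridlines: one x-axis crossing is at x = 0; one y-axis crossing is at y = 0.
3. Assembling these constraints gives the stated polynomial. Check: (0, 0, 1) on the z-axis lies on the surface, and p(0, 0, 1) = 0. ✓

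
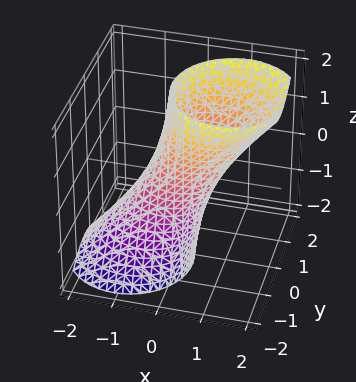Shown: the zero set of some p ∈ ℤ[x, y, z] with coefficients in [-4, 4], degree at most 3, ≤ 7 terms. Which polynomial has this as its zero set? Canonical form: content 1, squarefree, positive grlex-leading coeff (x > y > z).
3*x^2 - 3*x*z + 3*y^2 - y*z - 2

(a) deg p = 2.
(b) Against the integer gridlines: no z-intercept at any integer in the box.
(c) Together with the visible shape, these determine p as stated.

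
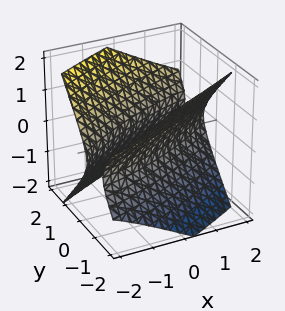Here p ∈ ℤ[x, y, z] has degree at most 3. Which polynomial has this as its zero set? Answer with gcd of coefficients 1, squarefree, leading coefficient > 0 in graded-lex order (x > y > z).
1. The picture has 2 separate pieces. They look like related sheets of one shape, so recover p as a whole.
2. The degree is 2 — a generic line meets the surface in up to 2 points.
3. Observable constraints: the surface avoids every integer z-axis point in the box.
4. Putting this together gives p.

x^2 - 3*x*y + 3*y^2 - 3*z^2 - 2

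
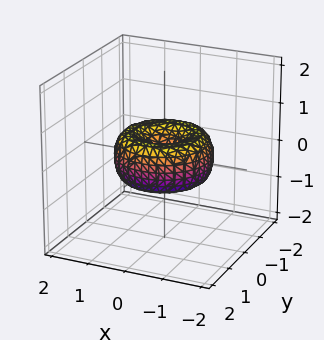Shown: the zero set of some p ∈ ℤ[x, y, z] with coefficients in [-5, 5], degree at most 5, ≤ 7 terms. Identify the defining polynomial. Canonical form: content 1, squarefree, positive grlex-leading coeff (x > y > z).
2*x^4 + 4*x^2*y^2 + 2*y^4 - 3*x^2 - 3*y^2 + 3*z^2

deg p = 4.
Symmetries: the surface is invariant under rotation about z: p = q(x² + y², z).
Reading off the gridlines: it meets the x-axis at x = 0 (among the integer gridlines); a circular section at z = 0 has radius between 1 and 2.
Matching integer coefficients to the picture gives p.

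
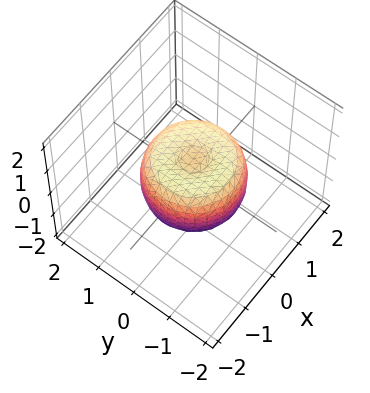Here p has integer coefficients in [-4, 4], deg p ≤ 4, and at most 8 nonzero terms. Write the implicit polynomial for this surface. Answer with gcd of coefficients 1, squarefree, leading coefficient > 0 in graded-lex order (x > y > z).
2*x^4 + 4*x^2*y^2 + 2*y^4 - 2*x^2 - 2*y^2 + 2*z^2 - 1

deg p = 4. A generic line meets the surface in up to 4 points.
Symmetry: the z-axis is an axis of rotation, so x and y enter only as x² + y².
Reading off the gridlines: a circular section at z = 0 has radius between 1 and 2.
Assembling these constraints gives the stated polynomial.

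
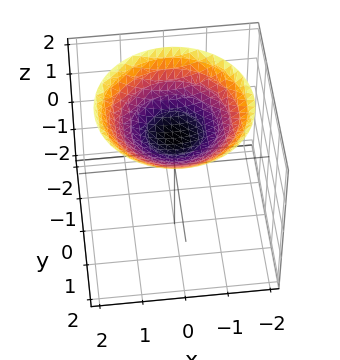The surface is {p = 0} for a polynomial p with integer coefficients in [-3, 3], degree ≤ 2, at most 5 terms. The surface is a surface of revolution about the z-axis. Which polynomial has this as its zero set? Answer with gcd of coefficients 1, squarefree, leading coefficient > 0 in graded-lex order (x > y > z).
x^2 + y^2 - 3*z + 3

deg p = 2. No degree-1 surface has this shape.
By symmetry, the z-axis is an axis of rotation, so x and y enter only as x² + y².
From the axis intercepts and sections: a circular section at z = 2 has radius between 1 and 2; it misses every integer gridline on the y-axis.
These observations pin down the coefficients. Check: (0, 0, 1) on the z-axis lies on the surface, and p(0, 0, 1) = 0. ✓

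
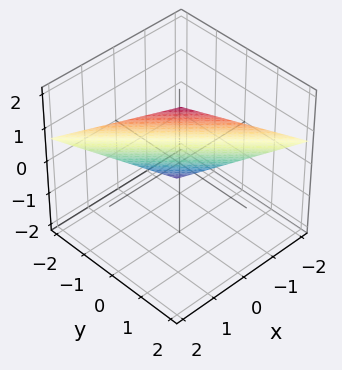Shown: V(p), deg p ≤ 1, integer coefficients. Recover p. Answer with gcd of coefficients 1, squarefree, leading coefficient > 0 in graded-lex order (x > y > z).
x + y - 3*z + 2

First, the degree is 1 — the surface is flat (a plane).
Next, against the integer gridlines: it meets the y-axis at y = -2 (among the integer gridlines); it crosses the x-axis at the gridline x = -2.
Finally, matching integer coefficients to the picture gives p.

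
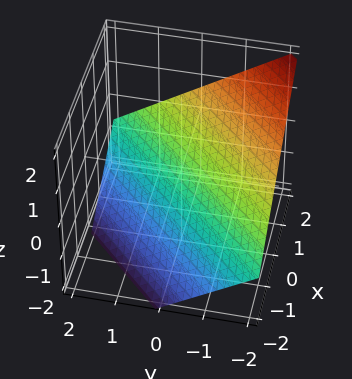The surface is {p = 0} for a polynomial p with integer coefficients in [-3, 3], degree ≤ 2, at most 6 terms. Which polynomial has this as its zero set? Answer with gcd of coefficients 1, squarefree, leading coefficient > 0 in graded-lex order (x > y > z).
Degree: every cross-section is a straight line — this is a plane, so deg p = 1.
Observable constraints: it meets the x-axis at x = 1 (among the integer gridlines); it crosses the y-axis at the gridline y = -1.
Solving for integer coefficients yields p as stated.

2*x - 2*y - 3*z - 2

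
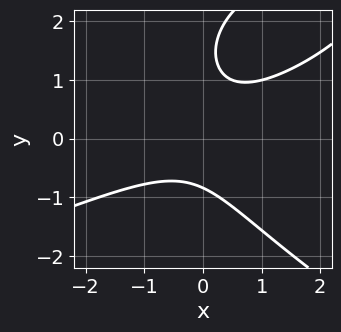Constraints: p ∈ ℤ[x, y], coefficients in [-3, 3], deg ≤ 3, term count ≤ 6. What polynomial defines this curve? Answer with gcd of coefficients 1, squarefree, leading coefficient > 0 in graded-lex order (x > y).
y^3 + 2*x^2 - 3*x*y - 2*y^2 + 2

First, degree: a generic line meets the curve in up to 3 points, so deg p = 3.
Then, from the visible intercepts: the curve avoids every integer x-axis point in the box.
Finally, these observations pin down the coefficients.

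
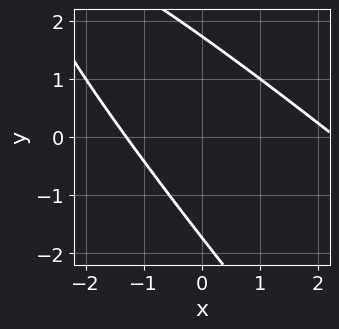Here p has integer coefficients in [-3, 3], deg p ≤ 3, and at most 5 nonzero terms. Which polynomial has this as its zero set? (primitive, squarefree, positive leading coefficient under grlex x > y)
(a) Degree: a generic line meets the curve in up to 2 points, so deg p = 2.
(b) Matching integer coefficients to the picture gives p.

x^2 + 2*x*y + y^2 - x - 3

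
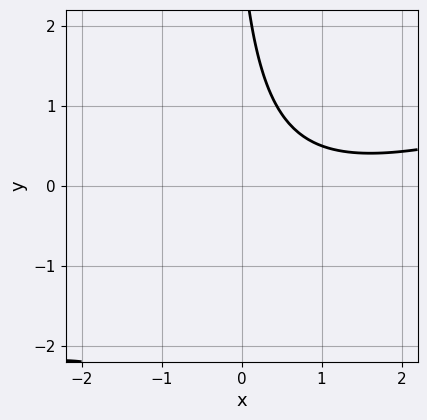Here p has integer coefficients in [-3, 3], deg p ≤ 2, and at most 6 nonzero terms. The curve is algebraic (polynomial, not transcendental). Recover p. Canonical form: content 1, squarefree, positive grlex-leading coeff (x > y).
The degree is 2 — the shape is more complex than any degree-1 curve.
Against the integer gridlines: no x-intercept at any integer in the box; no y-intercept at any integer in the box.
Together with the visible shape, these determine p as stated.

x^2 - 3*x*y - 2*x - y + 3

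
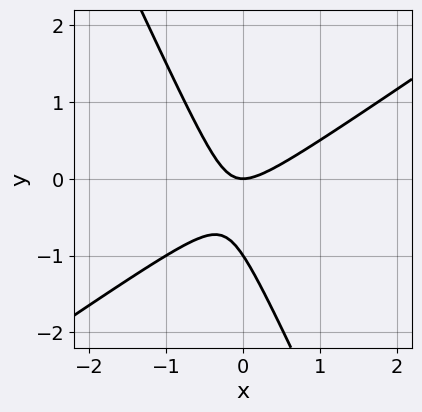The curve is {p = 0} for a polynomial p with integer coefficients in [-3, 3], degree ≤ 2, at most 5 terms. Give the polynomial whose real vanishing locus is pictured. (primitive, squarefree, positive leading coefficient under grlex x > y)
Degree: a generic line meets the curve in up to 2 points, so deg p = 2.
Checking where it meets the axes: among the integer gridlines, it crosses the y-axis at y ∈ {-1, 0}; it crosses the x-axis at the gridline x = 0.
Solving for integer coefficients yields p as stated.

3*x^2 - 3*x*y - 2*y^2 - 2*y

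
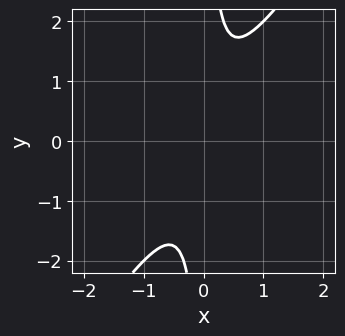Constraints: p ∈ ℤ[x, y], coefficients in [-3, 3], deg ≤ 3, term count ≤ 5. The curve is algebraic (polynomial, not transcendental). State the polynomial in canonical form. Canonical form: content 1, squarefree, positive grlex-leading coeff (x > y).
The degree is 2 — the shape is more complex than any degree-1 curve.
Against the integer gridlines: no y-intercept at any integer in the box; no x-intercept at any integer in the box.
Assembling these constraints gives the stated polynomial.

3*x^2 - 2*x*y + 1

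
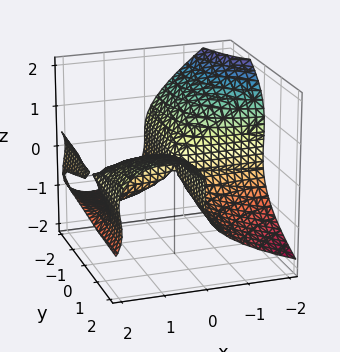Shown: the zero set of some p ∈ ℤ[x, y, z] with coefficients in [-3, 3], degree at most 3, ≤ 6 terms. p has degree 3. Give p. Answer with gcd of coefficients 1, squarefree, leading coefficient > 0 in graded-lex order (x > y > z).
x^2*y + x*z^2 + 2*z^3 - 2*x*y

1. The degree is 3 — no degree-2 surface has this shape.
2. Checking where it meets the axes: the visible x-axis segment lies entirely on the surface; every point of the y-axis in the box is on the surface; it meets the z-axis at z = 0 (among the integer gridlines).
3. Together with the visible shape, these determine p as stated.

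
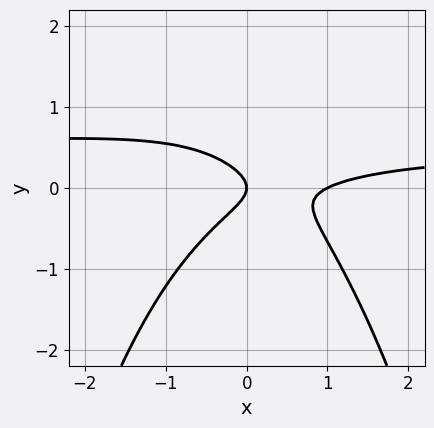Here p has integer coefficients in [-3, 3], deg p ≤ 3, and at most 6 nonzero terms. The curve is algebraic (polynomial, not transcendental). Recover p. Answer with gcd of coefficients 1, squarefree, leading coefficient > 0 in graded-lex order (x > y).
2*x^2*y - x^2 + 3*y^2 + x

1. The degree is 3 — no degree-2 curve has this shape.
2. Against the integer gridlines: it crosses the y-axis at the gridline y = 0; among the integer gridlines, it crosses the x-axis at x ∈ {0, 1}.
3. Together with the visible shape, these determine p as stated.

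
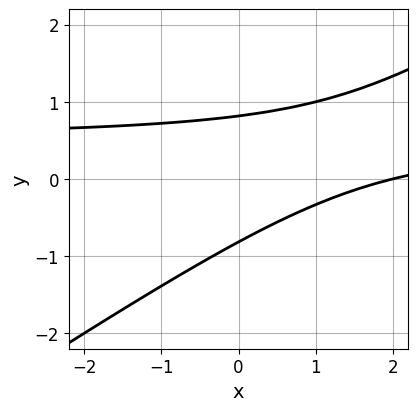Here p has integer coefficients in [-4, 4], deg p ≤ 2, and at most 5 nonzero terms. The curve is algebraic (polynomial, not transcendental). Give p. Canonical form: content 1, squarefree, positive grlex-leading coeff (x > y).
2*x*y - 3*y^2 - x + 2

1. The degree is 2 — the shape is more complex than any degree-1 curve.
2. Observable constraints: it crosses the x-axis at the gridline x = 2.
3. These observations pin down the coefficients.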